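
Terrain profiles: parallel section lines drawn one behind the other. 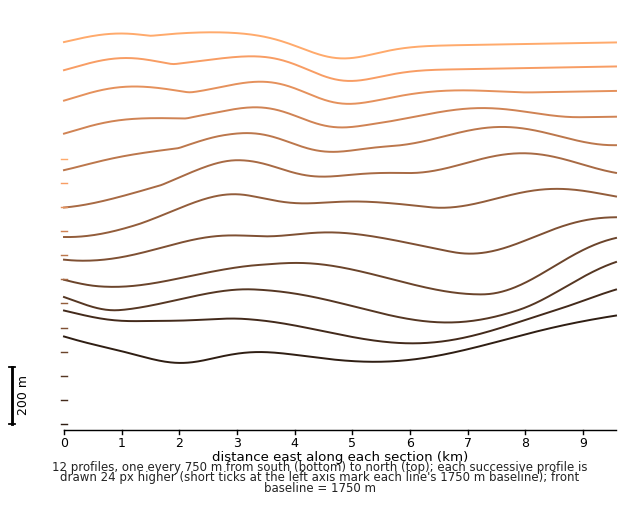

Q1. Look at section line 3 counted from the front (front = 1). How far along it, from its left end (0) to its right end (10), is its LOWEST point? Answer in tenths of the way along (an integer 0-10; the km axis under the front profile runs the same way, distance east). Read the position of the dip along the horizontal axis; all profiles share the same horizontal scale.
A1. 7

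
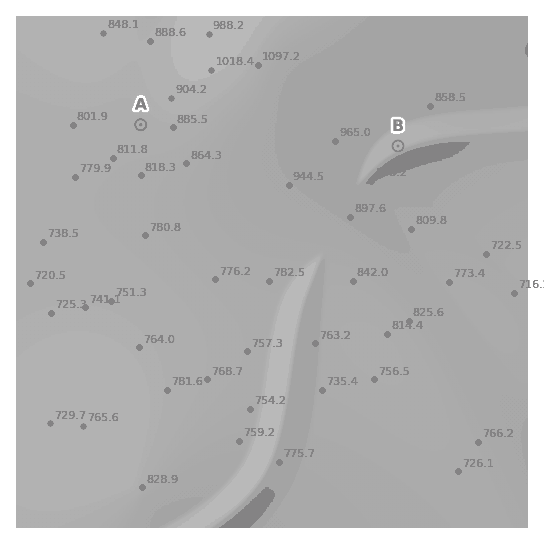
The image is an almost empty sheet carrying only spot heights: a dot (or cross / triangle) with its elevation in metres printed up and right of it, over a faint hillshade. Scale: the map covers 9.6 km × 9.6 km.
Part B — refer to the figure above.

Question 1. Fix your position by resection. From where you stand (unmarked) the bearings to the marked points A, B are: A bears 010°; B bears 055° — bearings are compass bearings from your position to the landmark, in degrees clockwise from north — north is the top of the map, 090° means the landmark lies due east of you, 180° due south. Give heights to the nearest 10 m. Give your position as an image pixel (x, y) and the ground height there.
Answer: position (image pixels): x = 100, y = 355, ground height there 750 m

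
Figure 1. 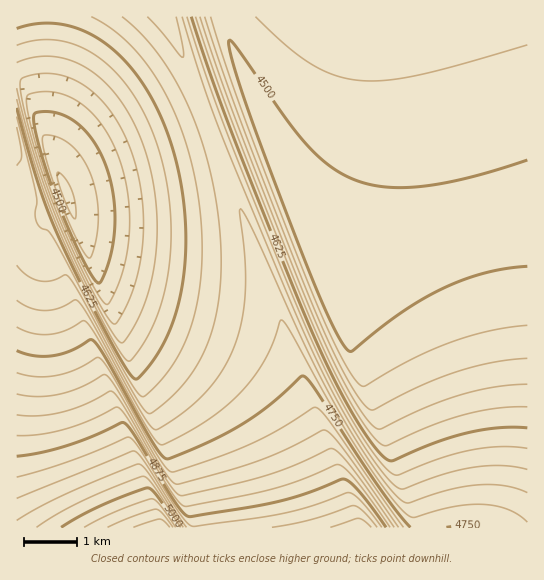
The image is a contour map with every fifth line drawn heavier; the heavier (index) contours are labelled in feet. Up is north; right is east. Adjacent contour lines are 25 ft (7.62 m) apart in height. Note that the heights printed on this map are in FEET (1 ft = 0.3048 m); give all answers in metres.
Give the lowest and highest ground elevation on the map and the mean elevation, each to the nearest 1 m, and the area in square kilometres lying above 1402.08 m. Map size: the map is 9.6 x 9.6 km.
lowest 1355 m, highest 1553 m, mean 1410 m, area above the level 44.8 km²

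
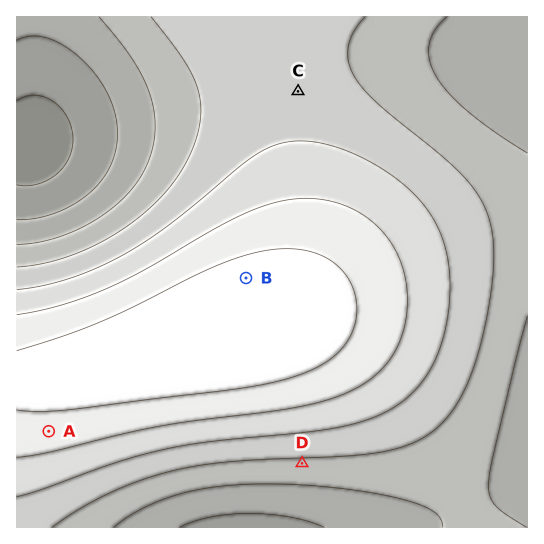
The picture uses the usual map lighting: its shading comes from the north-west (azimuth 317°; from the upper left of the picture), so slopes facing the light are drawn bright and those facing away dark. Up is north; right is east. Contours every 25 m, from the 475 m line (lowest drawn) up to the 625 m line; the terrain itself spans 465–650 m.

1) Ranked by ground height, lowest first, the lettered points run D C A B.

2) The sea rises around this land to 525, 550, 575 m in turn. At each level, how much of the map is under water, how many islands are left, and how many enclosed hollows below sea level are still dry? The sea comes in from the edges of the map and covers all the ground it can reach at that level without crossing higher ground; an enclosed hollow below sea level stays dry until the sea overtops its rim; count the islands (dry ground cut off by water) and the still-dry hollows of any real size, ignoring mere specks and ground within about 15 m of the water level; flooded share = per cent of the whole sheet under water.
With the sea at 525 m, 20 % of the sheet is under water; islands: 0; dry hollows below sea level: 0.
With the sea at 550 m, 40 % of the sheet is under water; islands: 0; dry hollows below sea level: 0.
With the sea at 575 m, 62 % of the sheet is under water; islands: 0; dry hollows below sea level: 0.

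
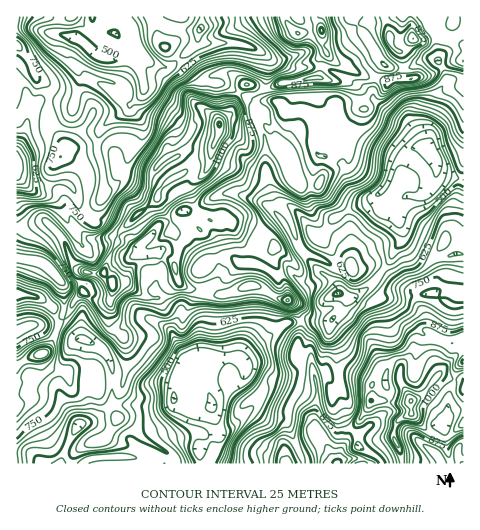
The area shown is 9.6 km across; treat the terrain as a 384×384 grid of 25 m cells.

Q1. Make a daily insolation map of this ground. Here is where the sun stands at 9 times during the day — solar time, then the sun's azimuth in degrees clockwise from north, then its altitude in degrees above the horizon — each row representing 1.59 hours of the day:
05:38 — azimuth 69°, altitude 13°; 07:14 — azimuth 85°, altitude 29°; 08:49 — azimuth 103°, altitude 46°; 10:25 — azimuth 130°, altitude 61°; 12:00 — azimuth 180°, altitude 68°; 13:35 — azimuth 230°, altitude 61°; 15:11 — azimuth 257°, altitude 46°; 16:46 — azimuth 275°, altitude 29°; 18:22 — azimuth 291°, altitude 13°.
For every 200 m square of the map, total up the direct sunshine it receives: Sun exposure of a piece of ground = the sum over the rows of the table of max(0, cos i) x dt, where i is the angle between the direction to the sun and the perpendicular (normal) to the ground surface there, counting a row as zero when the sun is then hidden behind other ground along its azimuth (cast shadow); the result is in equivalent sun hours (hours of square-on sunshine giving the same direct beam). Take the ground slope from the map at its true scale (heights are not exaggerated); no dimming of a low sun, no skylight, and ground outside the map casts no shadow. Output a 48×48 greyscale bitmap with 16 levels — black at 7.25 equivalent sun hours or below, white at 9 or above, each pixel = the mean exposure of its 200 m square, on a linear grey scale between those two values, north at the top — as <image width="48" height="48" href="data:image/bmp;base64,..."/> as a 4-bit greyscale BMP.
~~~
<image width="48" height="48" href="data:image/bmp;base64,Qk32BAAAAAAAAHYAAAAoAAAAMAAAADAAAAABAAQAAAAAAIAEAAATCwAAEwsAABAAAAAAAAAAAAAAABEREQAiIiIAMzMzAERERABVVVUAZmZmAHd3dwCIiIgAmZmZAKqqqgC7u7sAzMzMAN3d3QDu7u4A////ALzd3duqvM3d23mpaM3KyruruZl8u7ubzLzd3Myqvd3duJzKZrzJurzMp1rMqJebuszd3Kvdzd3bvM3bYWqYmLzbmsy7lYebutzdzJi83N3cys3NtSZ1Z5zJrNyoqXm7uc3dzLvM3M3Keau6vJiZqouTd5y6iHu7ys3dzLzdy8y3as3bm9uZy4hkliu7ibrL283d3c3d3N24qt3dp82nnKmWl1nMqsvM3d3c3d3c3cuput3dyFvJe9uomXnMqGvMzN3d3c3c3buquq3d3HS7msurq3ncu5rc283d3c3c3cu7uqvc2pdqq8udunfMq8u8uczMur3Lzdy6u6q9y6uKrNqcynatu9zLlXq6l5u6zd3Km7qt3by7nNuKuoeHedy6m0I2epqbvMzbiqus3czLidpUiZmoZ8yqzaY3q4m6vbzamZqKu8zclqdGeHmrp7zdzdyYu5u73JzKvLvNy83dxYiLdke8yZuodsu7zIusy7u7vczd26vMqcu7dlV5qYmqqaqsuomsqsuszNupmZmYIpmau4dXiauazMvKRpm7uam9y8uqqZiZh1aXnJnbm7q93ahiA2e6y6u92s3dzdzYQEq7rMucu93d3UQwNYervJvdy4i8uYh3o7u8qru5mInd3HllZaVqmZzcuZnMy4edu8q8zNzLl3eLy6iaepAFqZzdu7zNzN3dzIvNzMzLqpm5isupq4qlvLzMzMzd3d3dxpyrzMzLuri93czMyqzLq7rNzdy83dzdd7i8zMzMyqmd3d3cxspFvMqq3d3NzMzbTKrdzcuqrJqL3d3ceslgScyqvN3d3bzHnazcvLqazKqazaqona2oR6y5y83N3Lp427zMy5ib3clZu6c1vL24RnfMu7yqunWNyquqy5qrzcpju2Nay825UDecy6u4eKvKqZqavLupzdySa0i8zN3Kt0aM3duqvMzKu9zLu6mpnN3ZWJm93d3My4arzdybu8y5zcy7y7uait3crLid3d282pWcvNy6zLy3zcy6zcupmb3KvLma3d3M25I7y83Ju7y43by83cuauqurrcvKzdzM3aUIzMu6vLu43Lvd3duqy6h7vbzczMzM3cgSu7urrLqpy8zd3dy6zMiKvNzdy8zLu7hziqmsq5iqvNzd3d26vMmKvN3dyr3MqFiHipuai1m7vMzd3d3KrMqbvN3NvLzcy5l3iZy1iVnKvM3d3d27m6iMzN3dzczKrMYzeJkwQX253e3d3NzLqZmbzd3d3dyZzcphViAkR83Jm7zMzNy5mYmqvdzdy8u93bzHAAiru7u4ZmVWjNy7kxWbrdzMqb3Lq6zcYirN22JRA2i6zd3HeImrvdy5ecpnmr3MykJWVDaYacvM3cuprKiLutuFnKi93du73aZERVV6uorLvLubvMu6vMg2uZzd3du93duYZWm7uYq7qrq6zbm7zVBJq83dzcvMzMzMu7u6iqvKurzKy6Wt3Hi7zM3d3dvNzcuazMzLvKynmt3KuVbN3bzM3cvd3czd3dzMzMzLur2nm93MqnzczA=="/>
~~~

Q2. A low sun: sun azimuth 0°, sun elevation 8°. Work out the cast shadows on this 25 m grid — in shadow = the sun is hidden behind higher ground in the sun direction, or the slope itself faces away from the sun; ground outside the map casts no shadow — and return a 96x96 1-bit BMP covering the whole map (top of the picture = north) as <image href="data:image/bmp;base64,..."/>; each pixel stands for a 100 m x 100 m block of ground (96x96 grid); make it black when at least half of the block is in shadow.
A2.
<image width="96" height="96" href="data:image/bmp;base64,Qk2+BAAAAAAAAD4AAAAoAAAAYAAAAGAAAAABAAEAAAAAAIAEAAATCwAAEwsAAAIAAAAAAAAA////AAAAAAA/z/gAAAAAAAHjzv//z/+AAAAAAgAH7//+B/+AAAAAAwAPz//+Af4AAAAABgAd3///ADIAAQAABgBDn///mAcAAQAAAABBP+f//AeAAAAAAAB4P4P//geAAAAAAAD8fwHv/4eAAAIAAAB+fgDx/8AAEPAAAAA+PgD4f+AAf/gAAAA/AMA8P+AA//gAAAAf/+AAP+MB//wAAAAf/+EAH+OD//4AAAAAA+MGGAOD//8AAAAAAPMOAAg////AAAAAAHAPAAh////gAAAAQHAfAAx////wAAAAADC/gBx////4AAAAABD/AB9/////4AAAAAD/AB+/////4AAAAAB/AD+f////4AAAAAMfgX+P////wAAAAAMDg//H////wAAAAAEAB//H////4AAAAACAP/+H////4AAAAADgf/wA////4AAAAAD8f/wB////8AAAAAD+f/6D////+AAAAAD/P////////AAAAAD/H////////gAAAAD/n////////jAAAAD/n////////hgAAAD+D////////gOAAAD8B7//////8MPAAADwB+/w////AP/AAAAAP//A/gH8AP/gAAAAf/+AOABwAH/wAAAA//AAIAAAAB/4AAAB/+AAAAAACD/4AAAD/+AAQ4AAGH/8AAAP8AAAB4ABMPgMAAB/4AAAj+cGceAAAAD/4AHgD//8YYAAAAD/wAf+D//gwAAAAAD/gAf/j/+AAMAAAAj/AAf/x/+AB+AAAAD/ARH/w/+AD+AAAADvgAH/wf+AH/AAAAAPAAP/AD+AP/AAAAAGAAH/gDAAf/gAAAAAAAD/+cAAf/wB8AAAAAB//8AA//4D+AAAAAA//+AA///7/AAAAAAP//AB/////gAAAAAH//gP/////wAAAAACf/8f/////4AAAAAAP////////4AAAAAA5////////8AHAAAA8//h4H///8AH4AAAe//gwA///+GP8AAAGP/gAAf///PD8AAAAH/wAAPv///g4AAAAHx6AAAf//7gYAAAAD7/AAAf//3wAAAAAD//AAAf///wAAAAAD/6AAAf///wAAAAAD/AAAA////gAAAAAB+AAYA////gAAAAAB8AA+A////AAAAAAAwAB/A////AAAAAAAAAf/h///wAAAAAAAAA//x///wAAAAAAAAA//7///4AAAAAAAAB//////8AAAAABAAh//9///8AAAAAAABj//8H//8IAAAAAAB////P//8MAAAAAAD///////8cAAAAAAD//////+c8AAAAAADx//////84AAAAABAAf/z8//8wAAAAADgAAYPgB/8AAAAAAAAAEB+AAD8AAAADgAAA/D4B/g+AAAAHwAAD//gD/w/AAAAPwAAH/nAD//CAAAAPwAAf/+AD//CAAAAeAAB//8ADj/gAAAAYAAf//8AHD/gAHAAAAD///+AHDmAD/gAAAD///sAAAAQP/gAAAAf/wAAAAA4//AAAfwDywAAAAAY//ABg/8AggAAAAAAeDABAYAAAAAAAAAA="/>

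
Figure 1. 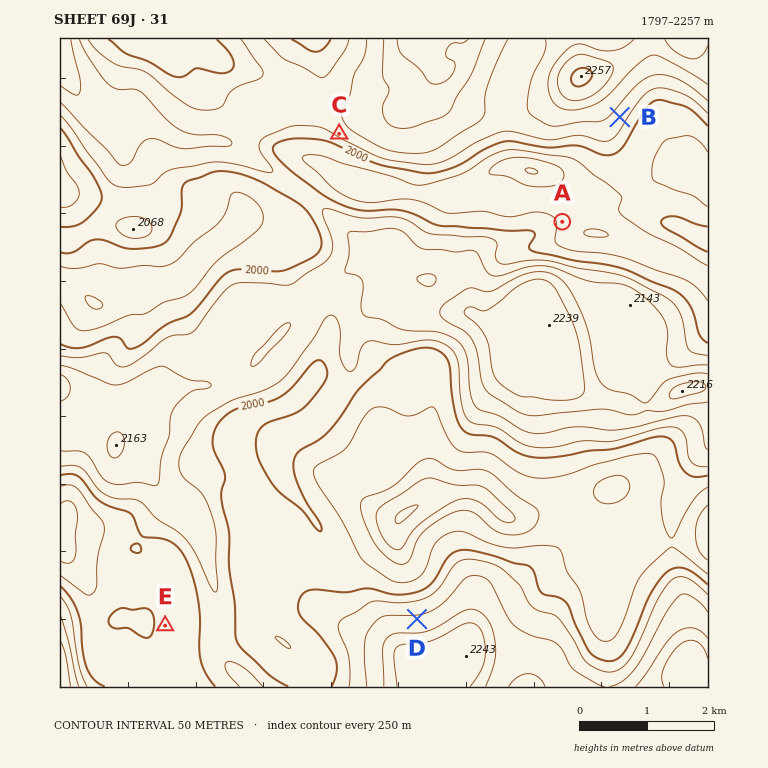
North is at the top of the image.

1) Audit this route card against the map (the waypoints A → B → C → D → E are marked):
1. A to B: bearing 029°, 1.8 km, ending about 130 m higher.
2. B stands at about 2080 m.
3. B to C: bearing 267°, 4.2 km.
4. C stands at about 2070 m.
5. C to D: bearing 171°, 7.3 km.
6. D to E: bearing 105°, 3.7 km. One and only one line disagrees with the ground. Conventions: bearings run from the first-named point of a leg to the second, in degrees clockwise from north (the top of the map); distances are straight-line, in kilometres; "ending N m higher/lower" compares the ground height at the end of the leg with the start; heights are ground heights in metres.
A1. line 6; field bearing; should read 268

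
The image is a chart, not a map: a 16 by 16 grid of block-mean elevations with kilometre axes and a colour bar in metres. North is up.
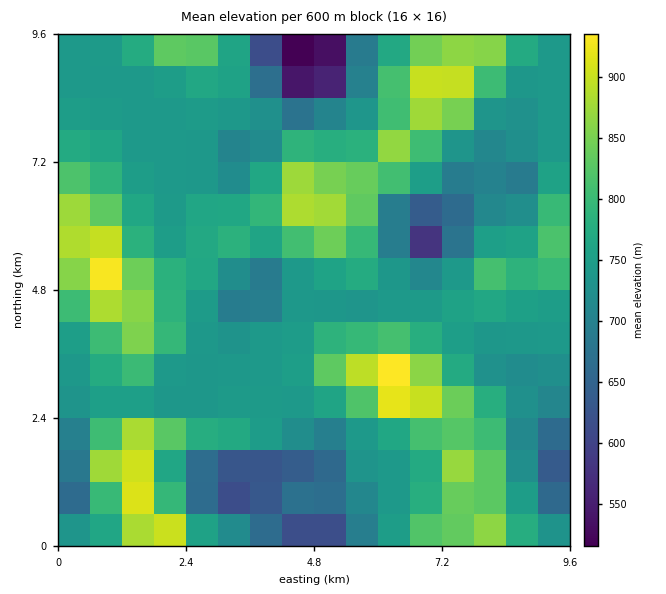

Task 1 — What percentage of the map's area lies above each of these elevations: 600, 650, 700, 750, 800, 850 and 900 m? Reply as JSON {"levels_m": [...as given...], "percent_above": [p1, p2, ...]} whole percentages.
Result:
{"levels_m": [600, 650, 700, 750, 800, 850, 900], "percent_above": [97, 93, 86, 46, 26, 13, 4]}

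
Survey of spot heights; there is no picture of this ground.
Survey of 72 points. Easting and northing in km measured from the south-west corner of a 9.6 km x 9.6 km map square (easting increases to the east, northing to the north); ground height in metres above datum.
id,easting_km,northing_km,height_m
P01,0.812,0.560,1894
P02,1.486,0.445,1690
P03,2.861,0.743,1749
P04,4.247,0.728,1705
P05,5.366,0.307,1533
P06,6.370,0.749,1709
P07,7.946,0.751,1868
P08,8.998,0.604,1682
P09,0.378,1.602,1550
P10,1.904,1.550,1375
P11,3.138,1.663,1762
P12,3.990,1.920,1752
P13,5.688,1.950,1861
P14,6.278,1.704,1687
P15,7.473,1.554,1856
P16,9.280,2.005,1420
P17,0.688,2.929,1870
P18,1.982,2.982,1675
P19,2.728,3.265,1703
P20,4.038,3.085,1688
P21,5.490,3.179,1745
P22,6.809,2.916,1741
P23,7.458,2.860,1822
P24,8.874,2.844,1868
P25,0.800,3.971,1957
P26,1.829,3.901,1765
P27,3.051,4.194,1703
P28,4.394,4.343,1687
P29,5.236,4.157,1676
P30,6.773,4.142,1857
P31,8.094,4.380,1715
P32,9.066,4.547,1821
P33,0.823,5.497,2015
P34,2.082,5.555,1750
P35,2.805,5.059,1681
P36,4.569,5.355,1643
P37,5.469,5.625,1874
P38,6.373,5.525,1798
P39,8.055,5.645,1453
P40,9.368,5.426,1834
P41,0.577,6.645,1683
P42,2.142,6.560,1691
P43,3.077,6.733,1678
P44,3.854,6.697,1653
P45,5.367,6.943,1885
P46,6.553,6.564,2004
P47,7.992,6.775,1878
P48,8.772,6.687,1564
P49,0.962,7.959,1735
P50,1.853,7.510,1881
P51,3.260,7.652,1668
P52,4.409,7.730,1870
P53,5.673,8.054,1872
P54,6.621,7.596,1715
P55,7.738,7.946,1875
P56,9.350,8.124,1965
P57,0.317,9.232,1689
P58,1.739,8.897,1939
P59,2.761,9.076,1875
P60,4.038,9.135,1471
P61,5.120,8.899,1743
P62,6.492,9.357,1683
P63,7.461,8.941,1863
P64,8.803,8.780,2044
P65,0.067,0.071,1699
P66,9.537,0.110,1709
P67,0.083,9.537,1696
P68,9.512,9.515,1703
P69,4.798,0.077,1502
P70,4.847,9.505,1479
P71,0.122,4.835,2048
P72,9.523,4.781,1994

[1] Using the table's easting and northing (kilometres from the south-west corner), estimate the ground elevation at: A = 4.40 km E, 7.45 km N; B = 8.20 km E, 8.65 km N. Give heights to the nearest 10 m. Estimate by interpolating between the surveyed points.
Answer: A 1760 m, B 1920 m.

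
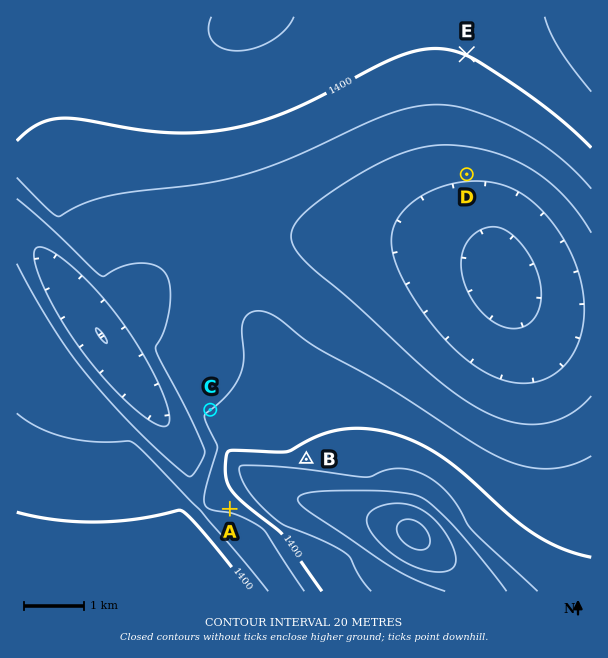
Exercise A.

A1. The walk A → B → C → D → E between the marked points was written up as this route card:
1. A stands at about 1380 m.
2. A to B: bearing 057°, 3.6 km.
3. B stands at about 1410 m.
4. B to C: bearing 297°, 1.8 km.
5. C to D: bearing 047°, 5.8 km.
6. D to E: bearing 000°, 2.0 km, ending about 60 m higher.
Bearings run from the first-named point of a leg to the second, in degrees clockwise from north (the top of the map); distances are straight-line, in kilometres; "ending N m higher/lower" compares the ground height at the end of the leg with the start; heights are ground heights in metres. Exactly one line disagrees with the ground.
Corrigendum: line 2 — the distance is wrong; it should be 1.5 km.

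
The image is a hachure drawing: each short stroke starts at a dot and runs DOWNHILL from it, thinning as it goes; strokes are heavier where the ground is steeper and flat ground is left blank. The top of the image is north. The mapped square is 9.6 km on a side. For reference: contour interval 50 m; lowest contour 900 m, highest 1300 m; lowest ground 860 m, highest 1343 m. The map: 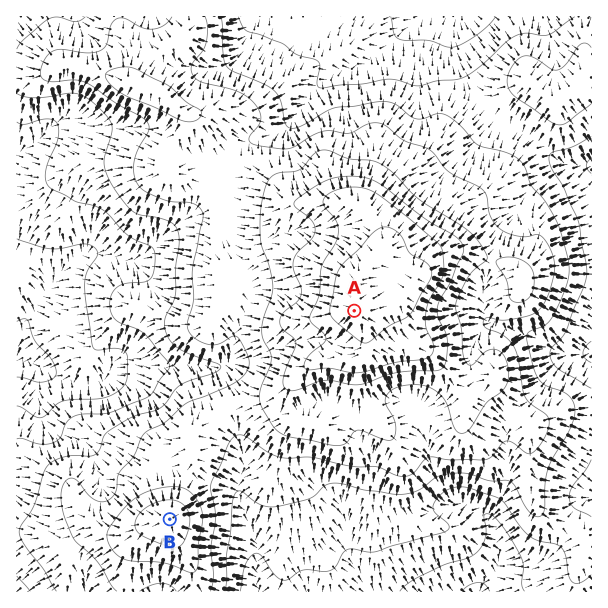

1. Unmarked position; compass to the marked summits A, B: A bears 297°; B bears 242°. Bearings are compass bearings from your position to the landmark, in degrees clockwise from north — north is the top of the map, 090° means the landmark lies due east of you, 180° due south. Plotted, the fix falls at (460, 365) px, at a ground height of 1160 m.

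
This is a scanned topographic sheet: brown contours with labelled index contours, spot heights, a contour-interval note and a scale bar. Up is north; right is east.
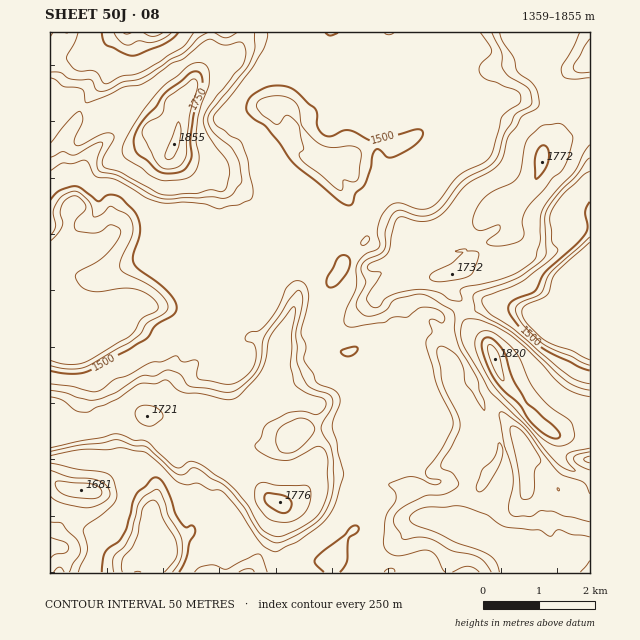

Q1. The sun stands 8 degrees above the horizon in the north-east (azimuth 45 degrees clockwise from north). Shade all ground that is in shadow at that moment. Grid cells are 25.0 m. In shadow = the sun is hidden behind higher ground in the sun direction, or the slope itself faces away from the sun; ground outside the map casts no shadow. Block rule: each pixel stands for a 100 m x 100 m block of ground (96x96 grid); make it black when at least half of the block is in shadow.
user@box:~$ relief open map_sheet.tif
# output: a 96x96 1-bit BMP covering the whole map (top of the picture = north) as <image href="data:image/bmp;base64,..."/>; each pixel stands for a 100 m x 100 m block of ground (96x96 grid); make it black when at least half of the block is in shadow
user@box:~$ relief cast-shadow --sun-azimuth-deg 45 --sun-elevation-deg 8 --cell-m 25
<image width="96" height="96" href="data:image/bmp;base64,Qk2+BAAAAAAAAD4AAAAoAAAAYAAAAGAAAAABAAEAAAAAAIAEAAATCwAAEwsAAAIAAAAAAAAA////AAAAAAAAAH4AAAAAAf//gABgAP8PwAAAA///gABgAf8f/gAAP///AAAAAf+f/4AAf//+AAAAAf+f/8AAf//8AAAAAf///+AAf//gAAAAAf////AAP/8AAAAAAf///zwAP/wAAAAAAf///4AAH+AAAAAAAf///8AAHAAAAAD+Af///8AAAAAAAAD/A////4AAAAAAAAD/h////gAAAAAAAAD/B///7AAAAAAADADwD///4AAAAAAAHweAD///wAAAAA8AH/8AD///gAAAAB+AP/8AH//+AAAAAB+H//wD///8AAAAAA8H//D///7wAAAAAAAH/+D///xAAAAAADAH/8////gAAAAAAHwH/8////AAAAAAAP4H/+cf/+AAAAAAAP8H/+AB/4AAADwAAP+P/4AACAAAAH4AAP///wAAAAAAAH4AAP///gAAQAAAAH8AAP///AAAAAAAAD4AAH//+AAAAAAAABAAAH//8AAAAAAAAAAAAH//4AAAAAAAAAAAAH//wAAAAAAAAAAAAP//gAAAAAAAAAAAAP//gAAAAAAAcAAAAH//AAAAAAAAeAAAAH3/AAAAAAAAfAAAAH7+AAAAAAAAPgAAAH7+AAAAAAAAHgAAAH3+AAAAAAAAHgAAADn8AAAAAAAADwAwACP8AAAAAAAABgB8AAfAAAAAAAAAAAA/AEfAAAAAB4AAAAA/z/+AAAAAHwAAAAAf//+AAAAAP/AAAAAf//+AAAAAf/wAAMAP7/+ACAAAf/4AAEA/j/+APgAAf/4AAAA/D/8eHwAAP/wAAAAeD/4/jACAP/gAAAAfA///wADgP/AAAAAPgA//4ADwH+AAAAAPwAeB8AD8D8AAAAAP0AAAAAD/jwAAAAAfCAAAAAD/5gAAAAAcAAAAAAD/+gAAAAAM8AAAAAD//AAAAAAA+AAAAAD//gAAAAAAeAAAQAD//wAAAAAAeAAAAAD//+AAAAAAPAAAAAD///+AAAAAPAAAAAD////gAAAACAAAAAD////4AAAAAAAAAAD////8AAAAAAAAAAB/////gAAAAAAAAAB/////AAAAAAAAAAA////+AAAAAAAAAAAf//gMAAAAAAAAAAAP//4AAAADAAAAAACH//8AAAADAAAADADv//4AAAAHAAAADgD///wAAAAPAAAGDgB/3/AAAAAfAAAHjAA7z+AAAAP/gAAHgAAfz8AAAAf/gAADwAAJ54AAAAfPgAADwAAA84AAAAePAAABgAAAcYAAAA8GAAAAgAAAAAAAAA4AAAAAYAAEAAAAABwAAAAAIAAAAAAAAHwAAAAHwAAAABgAAfwAAAAP/gAAABgAB/wAAAAP/wAAAAAAB/wAAAAP/wAAAAAAAfgAAAAf/wAAAAAAAPAAAAA//gAAAAAAAAAAAAB//gAAAAAAAAAAAAB//AAAAAAAAAAAAAA/8AAAAAAAAAAAAAA/8AAAAAAAAAAAAAAf8AAAAAAAAAAAAAAf4AAAAAAAAAAAAAAfwAAAAAAAAAAAAAAfwAAgAAAAAAAAAAAPgAA="/>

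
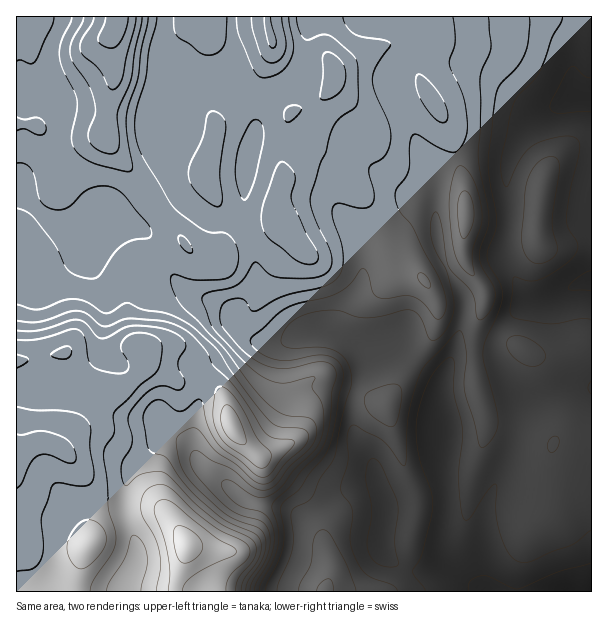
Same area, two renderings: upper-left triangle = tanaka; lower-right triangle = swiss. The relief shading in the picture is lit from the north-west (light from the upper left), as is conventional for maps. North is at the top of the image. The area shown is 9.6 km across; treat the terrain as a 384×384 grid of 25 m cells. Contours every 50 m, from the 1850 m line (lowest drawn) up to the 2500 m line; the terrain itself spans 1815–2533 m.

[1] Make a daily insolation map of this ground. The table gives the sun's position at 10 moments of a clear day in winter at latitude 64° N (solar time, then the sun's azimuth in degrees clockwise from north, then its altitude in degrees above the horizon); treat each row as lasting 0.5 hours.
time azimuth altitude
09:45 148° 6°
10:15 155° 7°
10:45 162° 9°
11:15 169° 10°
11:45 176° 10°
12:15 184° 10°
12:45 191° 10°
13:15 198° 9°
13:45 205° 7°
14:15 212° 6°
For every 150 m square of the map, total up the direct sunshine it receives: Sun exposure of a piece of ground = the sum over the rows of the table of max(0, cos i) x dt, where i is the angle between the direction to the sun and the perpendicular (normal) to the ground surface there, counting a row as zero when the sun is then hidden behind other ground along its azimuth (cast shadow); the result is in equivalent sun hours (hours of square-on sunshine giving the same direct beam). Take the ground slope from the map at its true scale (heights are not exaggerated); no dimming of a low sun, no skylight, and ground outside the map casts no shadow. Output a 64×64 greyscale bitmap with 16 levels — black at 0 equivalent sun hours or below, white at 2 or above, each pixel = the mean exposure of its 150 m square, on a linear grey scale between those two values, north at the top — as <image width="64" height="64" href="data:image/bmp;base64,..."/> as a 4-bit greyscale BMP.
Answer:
<image width="64" height="64" href="data:image/bmp;base64,Qk12CAAAAAAAAHYAAAAoAAAAQAAAAEAAAAABAAQAAAAAAAAIAAATCwAAEwsAABAAAAAAAAAAAAAAABEREQAiIiIAMzMzAERERABVVVUAZmZmAHd3dwCIiIgAmZmZAKqqqgC7u7sAzMzMAN3d3QDu7u4A////AGZmZmd3ZlVVVnd2ZniYdlVERVUzIjNERFVmZnd3iIh3iHdmeamGZURGmpiJvv6nVCI0UxAAEjMzRmd4maqpmYiIh2eKu5dlRFe8uqvf/9llMzMyEAAlZUVnd3iZqqqqmIh3Z5q8qGVWaKy6ms7u2nVUMiIiI1iHZnd3d4maqqqph2ZmeKuoZmeIiYd2VXm5dlVCMzRFaIdmeHd3iJmaqql2VVVEZ3dniYdUMxAAFHdlVUNFVVVmd2Z3h3d3iJmZmFRVVDIjRWiqhSAAAAABRVVURFZmVVVndmd3d3Z3iIh4RFZlMhE0aapzAAAAAAAkRUM0VmZVVWd2Znd2ZmZnd3dWZmVDIjRoh1IAAAAAACRWZDNVZlVVZ3Zmd2ZVVWZmZ3d3ZlVVVFVUIQAAAAACV5mGQzRVVmZmZlZ3ZVVVVmZmiHZmd3ZURDEAAAAAADi8y5dkM0VWd2VVVndlVVVWZmZ3ZniZhlQzEAAAAAADjf7bh2ZURWeHVEVWd3VVVVZmZnZniql1VTIAAAAAACbP/cuZh3ZVZ4dDNFZ4dlVVZmZmd4mrqFRFQgAAAAATfO/u7tupdmZ4hkNFVWiHVVVmZmZnmql1RFZjEAAAAlreya7//rl2Z4iFREVVZ4dlVWZmZlaJhkRGeHUgARElrv5zSe//uFV5mYVEVVRXiHZVZmZmNFVDNGeIdTISRFfP6CABWc24Voq6hVVVVVaIdlVVZmYzMyI1Z3ZUVEVnecyDIAABSJh3q8qGVVVVZ3d2VUVVVSIRIjRFVERWeZiJl0IhAAAEeImruoZmVmZ3dmVEREREEAAREjRXdmaJqodjIhEAAANoiZqYd3Zmd4dlREQzM0QRABESNYq7mZqpdUEREAAAE1eIh3Z4h2Z4h1REREMzMzIiIjNXis3cu6qGMAAAAAEjR4dUNFeIdniGREVVVEREZlVVVmZVe97KiYYgABERI0RohjIRNoh2ZmVEVnd2ZVWId3d2UxE4zadVUwABEREjRXh1IREliZZVVERoiYh3ZoiJmYUhETaZhTMyABEAAAASM0MyIiN6qFRERXmZiHd3Z3iZhTJFd3d2ZlQhAAAAAAAAE0RENGrKdURGmZh3d3ciNFZlRFeHZmiHUhAAAAAAAAATRVVVacyWZmeIdlVWZwAAEjQyJFQzRVMQAAAAAAAAACRWZlVovbd3dmQzIzRVAAAAEiAAAAARAAAAE0MQAAACRnd3ZmesuHiFIQESNEQAAAAAAAAAAAAAABElZ2QhACRomZmIiKuneaYQABIiMwAAAAAAAAAAAAACIiNomGZmZnirvLqpqpdpuUEBERERAAAAAAAAAAAAABNEM1eau7upiIq8zMuYZleqdDIiEREQAAAAAAAAAAASNGh2Z5vMzMuXeJvN3IVGiId2ZlQyIiEAAAAAERAAATR5vLh3ibzd3Khmeau6Y0i4RFaJl2VDIhAAARIiIiIzWKvNyXiavN3cqHZniIYyW8URNpu6l2VUQgARIiI1VEV5mqqoeIms3cqHdmZmQhJ8ghE3m8zKmGVDIiIjMjNEVnd3d3d4iau5dmZ3ZlQxE4pjI0ebzMupZUREQzMzIiRndlREVniImGREVndlVCIkiHZVVoqpiJlUREREQ0MyJGdkMiI1eJmGMiNGZmVDMzR4mYdVeHVEVjM0VVRERDNFZkIREjR4mXQiI0ZmVUM0RXial1VWVDNFI0VVVVVVVWdjERIzRGeHZDMzVndlREVWd4mHVFVVRFU0VmZmZVZniFIBNWVVVlVDM0Voh2VEVmdmZmVEVWZVVUVmd2ZmZniHQiRodlVEQzNEVomYZUVWdmVUREVVZ2ZmVWZ3ZmZneIUzRoh1RERERVVnmZdVVVZmVDNERVVndmZVZmZnd3iIYzRol1REM0Vnd3iIZVZmVmVCIzRFVFZ2ZmZmZneJmqdCNGeGVERERWd3iHVEZ4dmZUETRERERndmZmZ3eavLlSI0VmZlVURERVZ3ZEV4d2ZmQiNFQzI1Z2Znd3eKvdtzI0RERmZlVEQzRnZVZ4h2ZndUNFVDIhNWZoiHd5rMyVMkRUM1ZmZURERFZlZ4h2VniHZVZlMhATVmmZhmiaqnQzRVQzRndlRFVWZlZnh3ZmiZh2ZmVCEAE1aZmGVmZ2VERVVURFd3ZVZnd2Znd3ZWeJqYdmZkMhACNHdlVERDRFVVVVVVVnd2ZniHdmd2VFaJmYZmZmVDIQESRERERENFZlVWZlREZ3dmeImId2VDRomHZVVmZlQyIRJERFVVVneHZVVlVDNWiGVWeJmHZDNXiHVEVmZmZlRDM1VVVmZomphmZVVDM1eHUyNGmpdTNFeHVERVZnd3ZlVVVmZniIiauXZlVUNEV4dkIiR5l0RFZ3VDNEVniYh3ZmZmZmiZiImpdmVVVVZneIdUNFd2VVZ3ZDM0RWiZmYdmZ2ZmeJmYd3h2ZmZ3d3d6uoVVVVVmd3ZTM0RWeJmYh3Znd2Z4qqmHd2ZmeIiId4vtl2ZUNFeIdlRFVmd4iIiHdmZ3dmeKqpiHZneImYd3i9yXZTESNXd2VmZmZnd3d3d3Znd2VFeJmZh3eJiHd3eJmGUyEAEkVmZmd2ZWZmZnd3d3eIdTIkaJmYd4h2ZmZ4dUQxAAESNEVVZmZVVVVmZ3iHd4mGMRE1eJl2Z2ZmZndkMzEAEjNERFVVVVVVVVZniId2d3VDM0Vmd2VWZmZmZmVVQzM0RFVVVVVVVVVVVVZndm"/>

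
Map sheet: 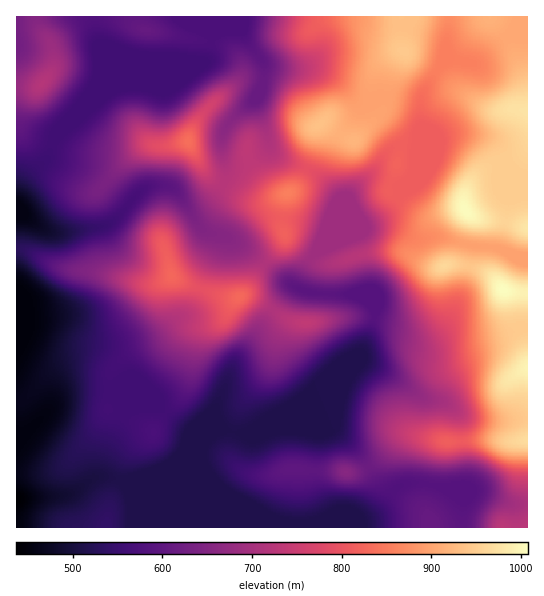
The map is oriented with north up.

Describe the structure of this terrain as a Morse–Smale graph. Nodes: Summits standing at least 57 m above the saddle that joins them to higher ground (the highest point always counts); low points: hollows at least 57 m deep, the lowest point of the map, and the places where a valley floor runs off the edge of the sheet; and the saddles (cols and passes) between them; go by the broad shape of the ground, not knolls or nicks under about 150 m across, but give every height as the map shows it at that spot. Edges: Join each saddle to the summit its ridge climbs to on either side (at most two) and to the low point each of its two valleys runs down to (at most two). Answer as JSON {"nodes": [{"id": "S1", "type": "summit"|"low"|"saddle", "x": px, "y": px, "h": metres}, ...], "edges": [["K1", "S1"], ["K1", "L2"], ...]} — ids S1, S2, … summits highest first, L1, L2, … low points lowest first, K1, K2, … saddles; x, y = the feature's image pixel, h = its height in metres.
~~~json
{"nodes": [
{"id": "S1", "type": "summit", "x": 503, "y": 290, "h": 1008},
{"id": "S2", "type": "summit", "x": 466, "y": 211, "h": 1005},
{"id": "S3", "type": "summit", "x": 403, "y": 51, "h": 944},
{"id": "S4", "type": "summit", "x": 187, "y": 142, "h": 836},
{"id": "S5", "type": "summit", "x": 239, "y": 297, "h": 828},
{"id": "S6", "type": "summit", "x": 42, "y": 83, "h": 721},
{"id": "L1", "type": "low", "x": 17, "y": 499, "h": 437},
{"id": "L2", "type": "low", "x": 22, "y": 211, "h": 459},
{"id": "K1", "type": "saddle", "x": 495, "y": 247, "h": 897},
{"id": "K2", "type": "saddle", "x": 401, "y": 147, "h": 817},
{"id": "K3", "type": "saddle", "x": 397, "y": 197, "h": 813},
{"id": "K4", "type": "saddle", "x": 309, "y": 169, "h": 792},
{"id": "K5", "type": "saddle", "x": 222, "y": 183, "h": 723},
{"id": "K6", "type": "saddle", "x": 273, "y": 310, "h": 713},
{"id": "K7", "type": "saddle", "x": 266, "y": 263, "h": 713},
{"id": "K8", "type": "saddle", "x": 207, "y": 38, "h": 575},
{"id": "K9", "type": "saddle", "x": 54, "y": 139, "h": 558}],
"edges": [["K1", "S1"], ["K1", "S2"], ["K1", "L1"], ["K2", "S1"], ["K2", "S3"], ["K2", "L1"], ["K3", "S1"], ["K3", "S2"], ["K3", "L1"], ["K4", "S1"], ["K4", "S3"], ["K4", "L1"], ["K5", "S1"], ["K5", "S4"], ["K5", "L1"], ["K5", "L2"], ["K6", "S1"], ["K6", "S5"], ["K6", "L1"], ["K7", "S1"], ["K7", "S5"], ["K7", "L1"], ["K7", "L2"], ["K8", "S4"], ["K8", "S6"], ["K8", "L1"], ["K9", "S4"], ["K9", "S6"], ["K9", "L1"], ["K9", "L2"]]}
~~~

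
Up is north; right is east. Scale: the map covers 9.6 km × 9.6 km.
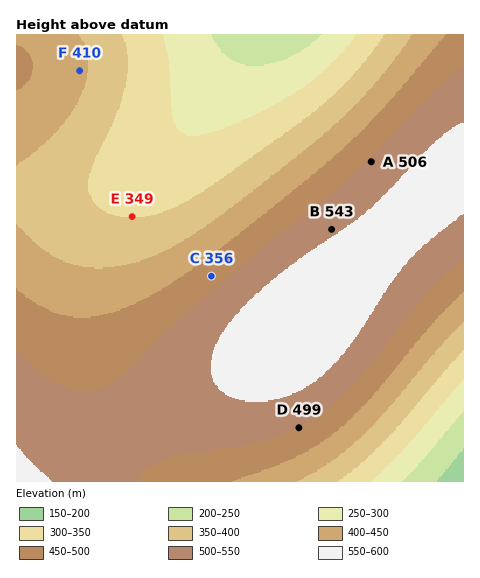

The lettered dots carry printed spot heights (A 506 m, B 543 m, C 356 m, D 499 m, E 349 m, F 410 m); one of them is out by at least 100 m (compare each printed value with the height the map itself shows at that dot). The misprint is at C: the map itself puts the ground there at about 481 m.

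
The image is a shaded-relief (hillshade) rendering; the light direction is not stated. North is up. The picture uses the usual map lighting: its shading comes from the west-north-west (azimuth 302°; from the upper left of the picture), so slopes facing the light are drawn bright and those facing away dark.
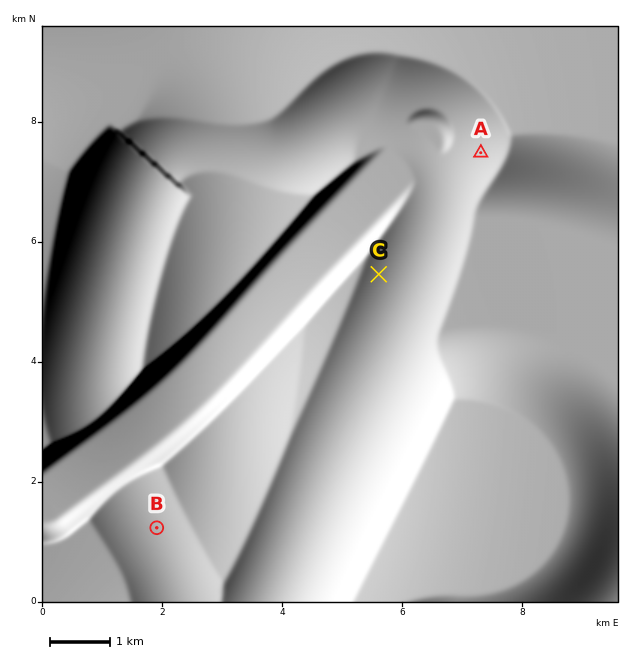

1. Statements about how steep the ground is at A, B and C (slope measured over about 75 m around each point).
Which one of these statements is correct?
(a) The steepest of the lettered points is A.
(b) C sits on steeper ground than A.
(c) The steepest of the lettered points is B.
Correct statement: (a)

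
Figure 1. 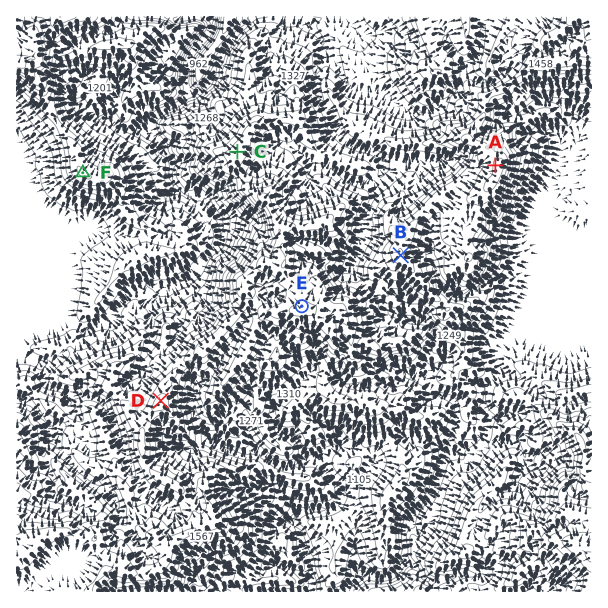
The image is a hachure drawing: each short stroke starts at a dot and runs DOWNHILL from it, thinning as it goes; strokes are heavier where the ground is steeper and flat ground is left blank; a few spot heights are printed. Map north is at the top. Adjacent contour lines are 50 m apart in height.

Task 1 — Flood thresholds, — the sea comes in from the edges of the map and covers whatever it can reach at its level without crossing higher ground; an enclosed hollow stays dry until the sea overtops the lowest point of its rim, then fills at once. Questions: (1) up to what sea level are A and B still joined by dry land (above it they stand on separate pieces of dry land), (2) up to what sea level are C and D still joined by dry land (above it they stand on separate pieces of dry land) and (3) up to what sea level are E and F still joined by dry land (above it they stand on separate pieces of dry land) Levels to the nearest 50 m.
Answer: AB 1550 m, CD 1500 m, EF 1200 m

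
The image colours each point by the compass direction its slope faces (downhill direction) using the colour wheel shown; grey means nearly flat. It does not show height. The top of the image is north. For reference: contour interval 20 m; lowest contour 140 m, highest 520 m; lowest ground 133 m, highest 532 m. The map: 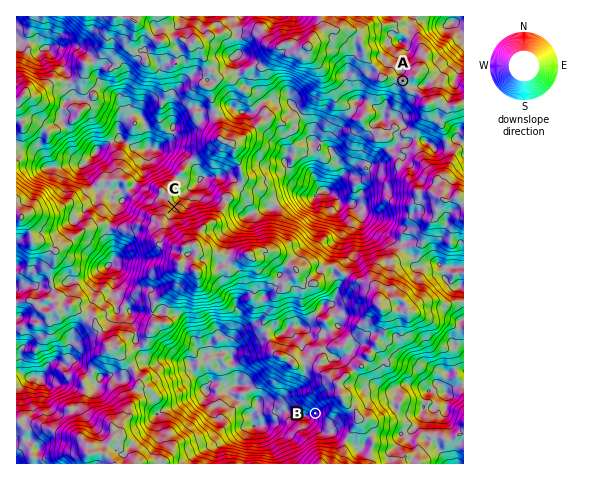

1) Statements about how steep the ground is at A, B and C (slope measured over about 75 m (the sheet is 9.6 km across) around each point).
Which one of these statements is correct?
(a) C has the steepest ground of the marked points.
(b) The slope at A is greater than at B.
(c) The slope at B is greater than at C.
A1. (c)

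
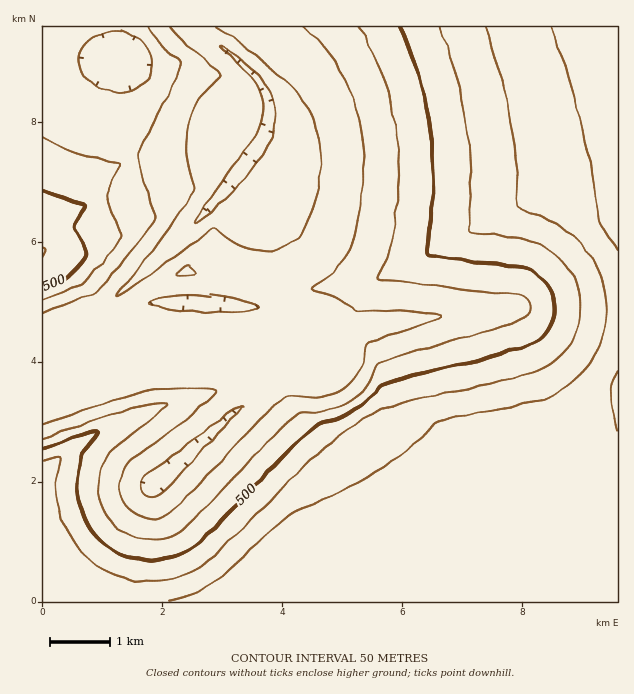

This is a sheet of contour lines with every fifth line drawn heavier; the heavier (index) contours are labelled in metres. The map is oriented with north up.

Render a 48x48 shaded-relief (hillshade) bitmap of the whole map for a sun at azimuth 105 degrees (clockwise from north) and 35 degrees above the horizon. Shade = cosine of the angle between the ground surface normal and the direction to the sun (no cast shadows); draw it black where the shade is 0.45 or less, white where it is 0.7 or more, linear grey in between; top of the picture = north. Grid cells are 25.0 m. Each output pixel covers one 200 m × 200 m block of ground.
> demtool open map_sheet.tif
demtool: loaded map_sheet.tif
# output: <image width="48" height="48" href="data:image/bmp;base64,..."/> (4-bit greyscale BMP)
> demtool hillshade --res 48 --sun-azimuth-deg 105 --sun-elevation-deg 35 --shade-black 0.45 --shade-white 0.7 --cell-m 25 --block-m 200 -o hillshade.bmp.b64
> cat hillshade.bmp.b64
<image width="48" height="48" href="data:image/bmp;base64,Qk32BAAAAAAAAHYAAAAoAAAAMAAAADAAAAABAAQAAAAAAIAEAAATCwAAEwsAABAAAAAAAAAAAAAAABEREQAiIiIAMzMzAERERABVVVUAZmZmAHd3dwCIiIgAmZmZAKqqqgC7u7sAzMzMAN3d3QDu7u4A////AHd3d3ZlRFZ3d3d3d3d3d3d3d3d3d3d3d3d4mHdlQzNXd3d3d3d3d3d3d3d3d3d3d3iamIdlQyIkZ3d3d3d3d3d3d3d3d3d3d4mqqYdlQyIRNnd3d3d3d3d3d3d3d3d3d6u7qYdlQiERE2d3d3d3d3d3d3d3d3d3d8zLuphlMhERETZ3d3d3d3d3d3d3d3d3d93My6h1MhERERRnd3d3d3d3d3d3d3d3d93dzLp0IRERERJGd3d3d3d3d3d3d3d3d+3d3cuEIREREREkZ3d3d3d3d3d3d3d3d+7u7u22ERERERESVnd3d3d3d3d3d3d3d+7u7u7aURERERERNWZmZmZ3d3d3d3d3d5zu7u3ctiERERERE1ZmZmZmd3d3d3d3dwSt7t3dy2IREREREjVmZmZmZnd3d3d3dwAXzd3d3LchEREREiNWZmZmZmZ3d3d3dxAAN7zd3cxyERERERE0VmZmZmZmZnd3dzMhADeszMzIMRESMgACRFVVVVVVVVZnd2ZUMhE2m8zMgxE0QgAANERVVVVVVERGd3d3ZUMzRXiruUNWZSAAJERFVVVVVEMzVnd3d3ZmZmZ3ipZGdlIAFEREVVVUREMyNHd3d3d3d3d3d4l1Z3QAFERERERERDMiInd3d3d3d3d3d3iIZnUQJERERERERDIiInd3d3d3d3d3d3d3h2UyNEREREREQyIiIoiHd3d3d3d3d3d3d3dlREREREREMyIiIqqYh3d3d3d3d3d3d2Z4h2ZlVVVEMiIiIty7qIiId3d3d3d3d1V5mIiId3d1MiIiIu3d3IeJmIiId3d3dlaJiIiIiIiHUyIiIu7u/9dGiZiIiHdmZVVXiIiIiIiIZDMyIs3///5xFZmYh3ZlVEREVoiIiIiIdUMzM6q9///oEFiIh3ZlVERDNFZ4iIiIdlRDM8uqzv/+gRaIh3ZlVERDMzRWeIiIdlVEM6u6q87/6BJ4h3ZlVERDMzM0V4iIdmVERInMqqve/oE3h3ZlVURDMzMzRFeIdmVVZoesyqqr3+gUd3ZlVURDMzMzREVndmZmZod63KqqvO5yV3ZlVERDMzMzRERVVmZmZoh4vbqqqr7WJXZlVURDMzMzRERVVWZmZoh3jNuqqqvcUmZlVURDMzMzRERVVWZmZoiHeM26qqmtszZlVURDMzMzRERVVWZmZoiHd53aqqma2SRmVURDMzMzRERVVWZmZoiId3rsqqmZvFJWVURDMzMzRERVVWZmZoiId3fOuqmZnJJGVUREMzM0RERVVWZmZoiId3eN2qmZi6M2VUREMzM0RERVVWZmZoiIh3d726mZm6M2VVREQzNERERVVWZmZoiIh3d4zamZq4JGVVREREREREVVVWZmZoiIh3d3rbmauUNmZVREREREREVVVmZmZoiIiHd2i7qrlTVmZVVEREREREVVVmZmZ5mIiHd3m7upU1d2ZVVERERERFVVVmZmZ5mIiHd5q7qENnd2ZVVERERERFVVVmZmd5mYiIeby5U0aId2ZVVURERERVVVZmZmdw=="/>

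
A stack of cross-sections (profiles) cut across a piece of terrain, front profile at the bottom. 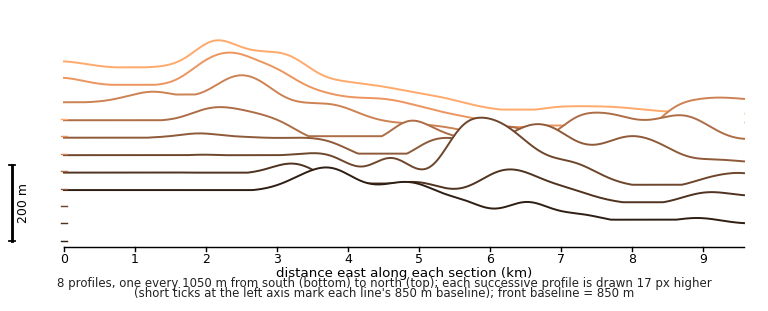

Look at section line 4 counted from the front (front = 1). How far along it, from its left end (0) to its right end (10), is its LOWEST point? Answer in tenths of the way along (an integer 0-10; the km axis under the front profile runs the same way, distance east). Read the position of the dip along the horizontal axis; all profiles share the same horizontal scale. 10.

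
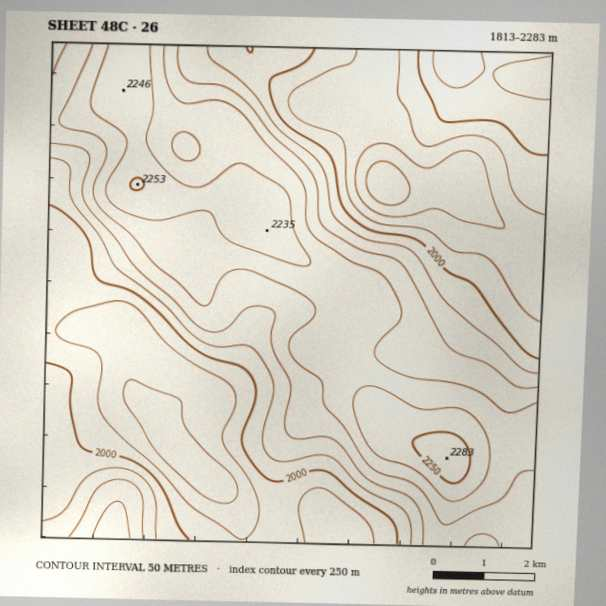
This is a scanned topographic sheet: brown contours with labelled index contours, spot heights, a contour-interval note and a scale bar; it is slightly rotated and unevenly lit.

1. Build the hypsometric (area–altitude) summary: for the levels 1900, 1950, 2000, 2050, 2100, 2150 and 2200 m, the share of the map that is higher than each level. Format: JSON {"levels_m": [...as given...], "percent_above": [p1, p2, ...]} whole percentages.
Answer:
{"levels_m": [1900, 1950, 2000, 2050, 2100, 2150, 2200], "percent_above": [94, 79, 65, 52, 42, 28, 10]}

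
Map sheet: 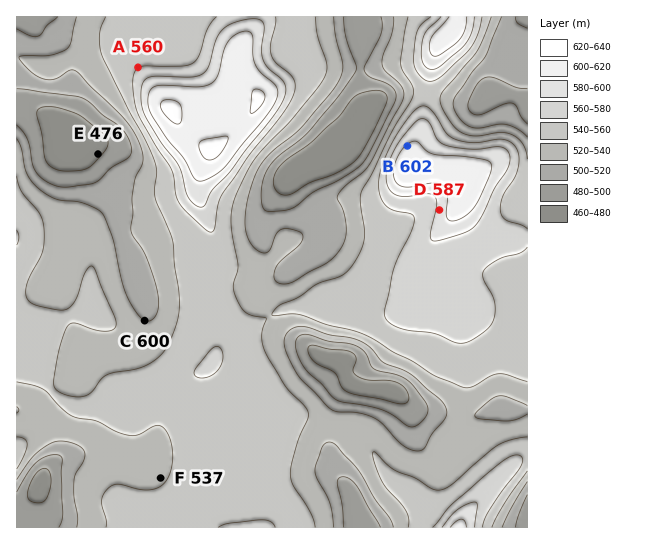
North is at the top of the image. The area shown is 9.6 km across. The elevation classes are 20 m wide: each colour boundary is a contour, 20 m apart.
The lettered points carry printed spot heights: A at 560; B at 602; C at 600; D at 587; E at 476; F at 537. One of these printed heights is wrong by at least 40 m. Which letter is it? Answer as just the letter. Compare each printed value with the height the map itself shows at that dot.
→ C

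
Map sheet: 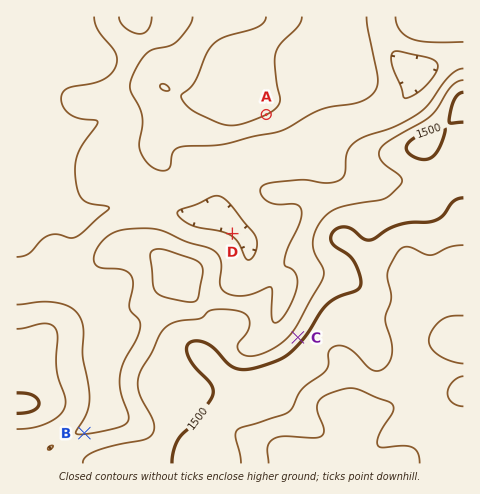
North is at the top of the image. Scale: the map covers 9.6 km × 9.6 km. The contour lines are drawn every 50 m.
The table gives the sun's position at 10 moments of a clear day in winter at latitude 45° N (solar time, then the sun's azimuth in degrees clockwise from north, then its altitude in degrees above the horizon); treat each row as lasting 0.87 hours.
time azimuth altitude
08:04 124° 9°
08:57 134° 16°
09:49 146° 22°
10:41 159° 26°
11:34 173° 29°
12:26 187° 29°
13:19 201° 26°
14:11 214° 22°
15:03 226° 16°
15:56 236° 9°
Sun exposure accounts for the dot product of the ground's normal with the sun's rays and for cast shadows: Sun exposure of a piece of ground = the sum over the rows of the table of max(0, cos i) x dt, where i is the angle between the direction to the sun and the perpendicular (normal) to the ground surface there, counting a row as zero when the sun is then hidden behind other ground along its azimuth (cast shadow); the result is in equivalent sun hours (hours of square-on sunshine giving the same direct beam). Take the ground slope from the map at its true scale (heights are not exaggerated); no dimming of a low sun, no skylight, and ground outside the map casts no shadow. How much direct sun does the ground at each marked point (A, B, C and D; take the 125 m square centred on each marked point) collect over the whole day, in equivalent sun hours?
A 3.4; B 2.7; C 2.2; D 2.8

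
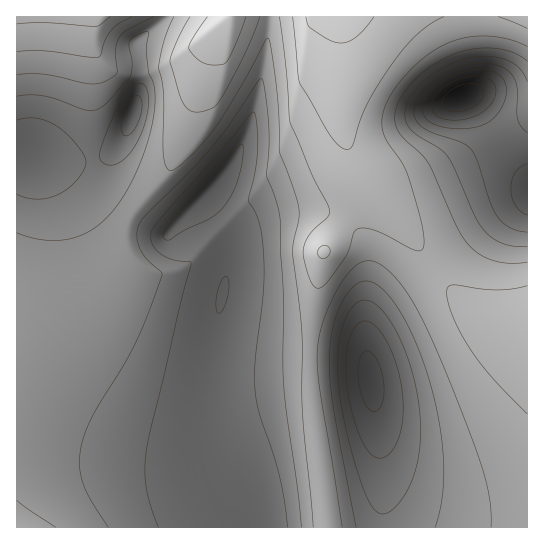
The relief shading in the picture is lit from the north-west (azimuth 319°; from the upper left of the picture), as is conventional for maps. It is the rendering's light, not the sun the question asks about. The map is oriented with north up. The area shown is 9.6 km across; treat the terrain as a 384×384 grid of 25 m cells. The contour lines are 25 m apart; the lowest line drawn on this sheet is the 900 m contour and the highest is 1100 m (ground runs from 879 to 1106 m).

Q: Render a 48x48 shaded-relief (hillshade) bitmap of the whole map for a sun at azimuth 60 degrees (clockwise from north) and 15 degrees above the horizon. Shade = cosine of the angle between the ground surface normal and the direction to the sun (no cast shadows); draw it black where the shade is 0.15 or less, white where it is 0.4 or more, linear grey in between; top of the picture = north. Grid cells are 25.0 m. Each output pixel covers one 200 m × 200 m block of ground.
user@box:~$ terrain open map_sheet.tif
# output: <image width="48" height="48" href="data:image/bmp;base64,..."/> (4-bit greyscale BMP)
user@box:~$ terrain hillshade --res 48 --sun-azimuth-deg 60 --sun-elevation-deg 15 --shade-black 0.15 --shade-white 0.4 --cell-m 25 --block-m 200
<image width="48" height="48" href="data:image/bmp;base64,Qk32BAAAAAAAAHYAAAAoAAAAMAAAADAAAAABAAQAAAAAAIAEAAATCwAAEwsAABAAAAAAAAAAAAAAABEREQAiIiIAMzMzAERERABVVVUAZmZmAHd3dwCIiIgAmZmZAKqqqgC7u7sAzMzMAN3d3QDu7u4A////AIiIiIiIiIiId3d2ZkMRSLuodmZVVVVmZoiIiIiIiIiHd3d2ZUIRSLyodmVVVVVmZoiIiIiIiIiHd3dmZUISWbyodmVVVVVWZoiIiIiIiIh3d3ZmZUISWcypdmVVVVVWZoiIiIiIiIh3d3ZmZUISasy5dlVVVVVVZnd3d3iIiIh3d2ZmZUITaty5dlVERVVVZnd3d3d3iIh3d2ZmVTITe925dlRERFVVVnd3d3d3iIh3d2ZmVTIkjN25dURERFVVVnd3d3d3eIh3d2ZlVTIkjO24ZUMzREVVVnd3d3d3eIiHd2ZlVDIlne24ZDMzNEVVVnd3d3d3eIiHd2ZlVDI1ne2oZDIjNEVVVnd3d3d3eIiId2ZVVDI2rf2nUyIjNEVVZnd3d3d3eIiId2ZVVDM2rv2nQyIiNEVVZnd3d3d3eIiId2ZVVDNGvuyWQhEiNEVVZnd3d3d3eIiIh2ZVVENHvuyVMhEiNFVWZnd3d3d3eIiIh2ZVVENHveuFIREiNFVWZnd3d3d3eIiIh3ZVVENHrdt0IREjRFVmZnd3d3d3eIiIh3ZVVENGrMp0IREjRVZmZnd3d3d3eIiIiHZVREM2nMljEREjRVZmZnd3d3d3d4iZiHZVRDM1m7ljERI0VWZmZnd3d3d3d4iZiHZVRDI1iqhTERI0VmZ3d3d3d3d3d4iZmHZVRDIkeahTIiNFZnd3d3d3d3d3d4iZmHZlRDIjaZhTIjRWZ3eHd3d3d3dnd4mZmIdlQyESWJhUMzRWd4iIiHd3d3ZmeKqpmIdlQyECWJhkM0VniImZiIh3d3ZmesuoiIdlQyECWJhlRFZ3iZmZmYh3d3Zmi8uXd3dlQyETaZhlVWZ4maqqmYiHd3ZmirqHd3dlQyI0aJhlVWeImqqqqoiHd3ZmeZmHd2ZlQzM0Z3ZlZniJmqqqqoh3d3ZmZ4iYd2VVQzM0VmZWZ3iZqqqqqoh3d2ZmVniJh2VEQzM0RVVmZ4iaqqqqqoh3ZmZmVWeJmHVDMzMzRFVmeImaqqqqmYd2ZmZmVVZ4mYZDIzMzRFZneJmqqqqZiHd2Zmd2VEVomZdDIiMzRVZ3iZqqqqmYh3dmVWd3VERXiZhjISMzRWZ4maqrqqmHdnZlVWeIYzRWeJl0ERI0RWeJqru7upmHZWZVRVeZYyNFaJmFIBI0RWeJq83Muph2VWVURFeacgJFZ5mWMAI0VWeKvN7typh2VFVERFabggE1VomnQQE0VWeJvN7tyodVQ1VERFaKkgAkVomoUQE0VWeJq93duXVDMlVERFZ5gwAkVnmpYgE0VWeImru7l1MhEVVERFV4hAATVWiqcwEkVmd4iZqYdTEAAFVERFV5lRAjVWiqcxEkVmd4iIiHZCAAAFVURVaLpiEjRWeahBEkVmd3iIh2VCEAAFVVVVerpzIjRWealREkVmd3eHd2ZTIREVVVVVerlkMjRWealiEkVmd3d3d2ZUMyIlVVVVeZdkMzRFeapiEkZmd3d3d2ZVRDM1VVVVZ3ZmZEREWKpzEkZmd3d3d2ZVVERA=="/>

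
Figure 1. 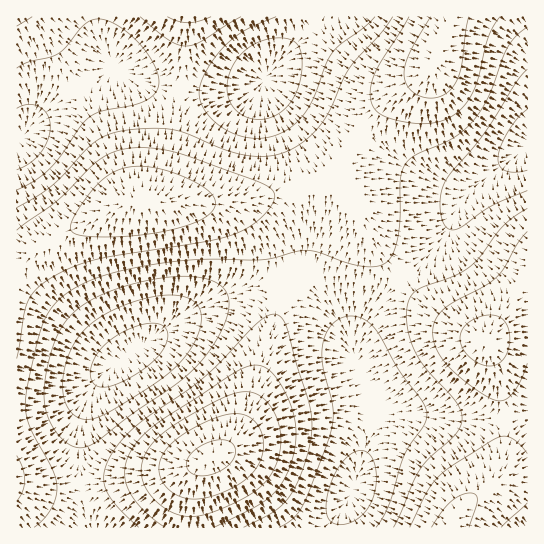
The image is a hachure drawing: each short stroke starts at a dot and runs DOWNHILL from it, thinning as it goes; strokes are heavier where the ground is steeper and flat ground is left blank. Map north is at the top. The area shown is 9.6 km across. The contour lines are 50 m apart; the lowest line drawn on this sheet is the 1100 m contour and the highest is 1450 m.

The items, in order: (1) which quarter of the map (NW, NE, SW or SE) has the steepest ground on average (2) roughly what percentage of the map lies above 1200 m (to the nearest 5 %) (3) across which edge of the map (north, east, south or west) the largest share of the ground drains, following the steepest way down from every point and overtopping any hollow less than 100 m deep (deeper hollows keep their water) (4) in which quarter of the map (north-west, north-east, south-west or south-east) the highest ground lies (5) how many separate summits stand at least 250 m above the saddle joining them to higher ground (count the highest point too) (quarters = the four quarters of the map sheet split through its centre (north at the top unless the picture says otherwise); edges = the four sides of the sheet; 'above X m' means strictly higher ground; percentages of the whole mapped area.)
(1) The south-west quarter is the steepest part of the map.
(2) Ground above 1200 m makes up about 75 % of the sheet.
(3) Drainage is mainly to the south: more ground falls towards that edge than towards any other.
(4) Look to the south-west quarter for the highest ground.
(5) Counting only tops that stand 250 m proud, the map has 1 summit.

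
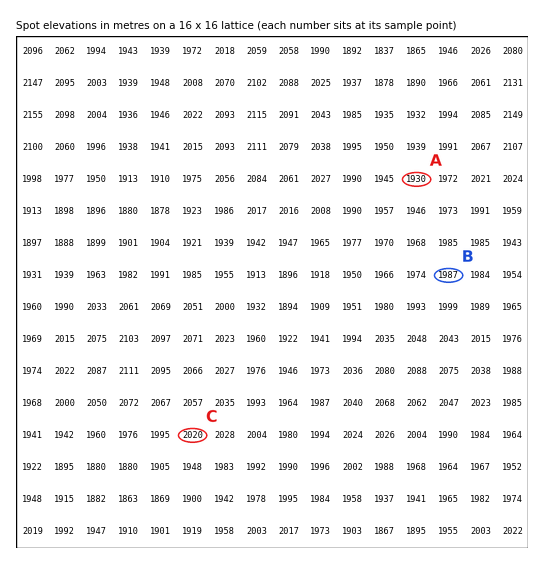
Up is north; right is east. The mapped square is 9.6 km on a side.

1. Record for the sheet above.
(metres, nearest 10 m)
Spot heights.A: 1930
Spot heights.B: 1990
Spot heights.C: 2020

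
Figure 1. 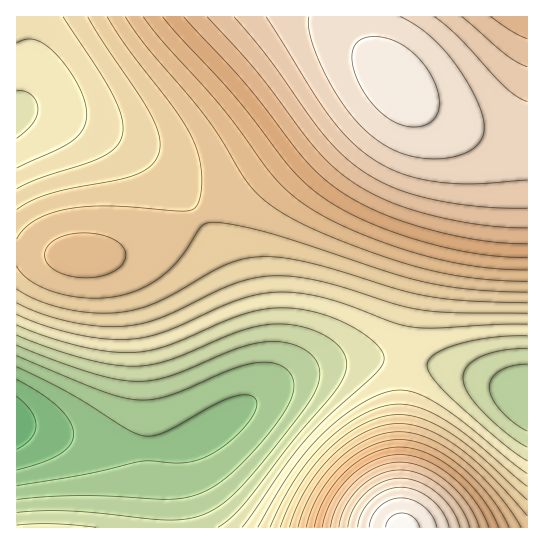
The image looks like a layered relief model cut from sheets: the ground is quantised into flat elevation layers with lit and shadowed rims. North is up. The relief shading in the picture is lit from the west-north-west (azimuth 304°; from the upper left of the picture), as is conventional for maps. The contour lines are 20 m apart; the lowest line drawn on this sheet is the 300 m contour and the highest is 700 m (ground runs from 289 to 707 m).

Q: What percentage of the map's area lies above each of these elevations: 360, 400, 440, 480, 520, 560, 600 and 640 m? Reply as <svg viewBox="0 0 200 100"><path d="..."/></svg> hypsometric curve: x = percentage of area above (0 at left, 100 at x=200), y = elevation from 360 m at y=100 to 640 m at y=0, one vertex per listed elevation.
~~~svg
<svg viewBox="0 0 200 100"><path d="M178 100l-20-14-25-15-27-14-35-14-17-14-13-15-15-14"/></svg>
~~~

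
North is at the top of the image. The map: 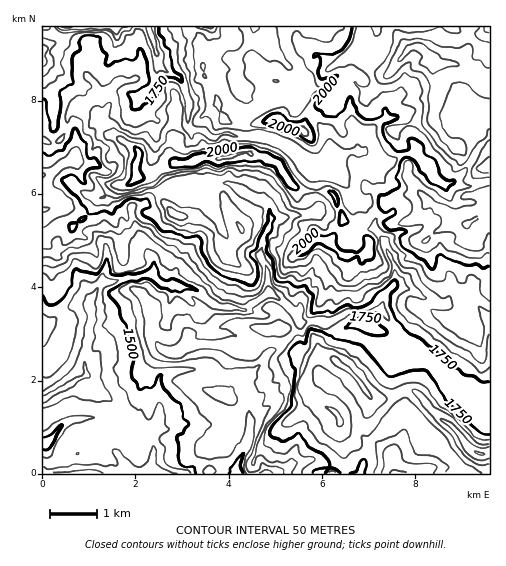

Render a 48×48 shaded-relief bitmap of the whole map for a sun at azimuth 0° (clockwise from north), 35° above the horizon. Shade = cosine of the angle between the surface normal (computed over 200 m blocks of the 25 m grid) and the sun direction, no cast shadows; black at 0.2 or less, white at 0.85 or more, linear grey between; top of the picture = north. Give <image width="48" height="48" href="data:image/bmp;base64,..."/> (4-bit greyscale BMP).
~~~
<image width="48" height="48" href="data:image/bmp;base64,Qk32BAAAAAAAAHYAAAAoAAAAMAAAADAAAAABAAQAAAAAAIAEAAATCwAAEwsAABAAAAAAAAAAAAAAABEREQAiIiIAMzMzAERERABVVVUAZmZmAHd3dwCIiIgAmZmZAKqqqgC7u7sAzMzMAN3d3QDu7u4A////AEUyI0V1VmRDaZdYcwFpvIV3iZq93LqEAEZlVmd2d3ZleIdZlDNXiHZ3eJq8zLliI0aZmZh4h3iIiId4tlVGVVZmeKuqq6hEvZWKqZiIiImZmZh3qWVGVVVneLy5mYVc79lniIh4mJmqqZh3mpdVZmZod5u5mFSt3LyoiIiZh4mZiIiIisuFZ3iIZnmphUrduqvLqqqod4iHd3iIiL3IZnqoZWeYZb3ambu6q6qHd3d2Z3iIiJu4eKund3d2WtypmXq7qpdnd3ZmeImZd3eHirqGirqHrLqYiDWKuod3d3d4mqqpiId5mphnrMy7y6mHdlRHqYiId1eKqpmHiXdqmHZpzLu8y5h2VIVWiIiZhjJGd3ZUV4d5p2esy6qquodlRahmd4mYhjMzRVVVVpmZuKzdupmqqHZERqmHeHiIdoqWZniJl3m7u97bqYiZdlQ0Z6qHeXeHeLy6mpmZhladvtyph3mGVDRWeJqYeYd3eaqru6mZmpidztuoiKlkQ0Z4iHipiZh3iIqsyrzd3MzKl2iqu7dERXmZmGaKmYh3eJqsu8u7u7ynYiNWeZZmiaqZlmZoiIdmervMunRDSclVd0QSNWiaqYiIhXdmZpqqzdzKlSIiBIMyR2UjQzm6dVd3d3d3U4ic7bh2QjIiNUARRmUzIQV2VFd3eFVmQjQ2eWVUMyIkeFICNmVlMyQjVXdlVzNEREdUVmZVQzNYqTUxJmV3VXczNnVUNTUyNnZ4hlVEVWiIh0iVIjaYh6ZDJWRDNWdCNmV4hTIzVoqFRoq7g2iqqoVWZVVVZpdlVTNmUxISJYl2Vbq8y8mJq0NpqWZnh7mYZDNVITECNph5haq73sqJmVVomYZ4h7u7dEVnRVNoiZibqIh4rKmrqHmYd4mqqIqpdCM1eGrcy5i8umVEZ3e7qXiZiKy6qndlZ1EAA3zLuqu7qFU0Zlq5iKmHi826qZZXqXUgAEiJmZuYZUI5qr2picuYvdu6qpmbuby2MxATNUVDQyGczNyYq7qJzKd5d2nMrLqpinEAAAAAARbLqamZqqqruXZHhkWKmGZ5mrmIZEMhJHzKh4iJqYisllRFuVRHdWZZu8zO7e3Mze6nRXd5mGV6dTRmiohWVlad7Mus7u7//shBFXZoiFRmZEeYaquGVnrf7Lu8qniIhSEjeGV3ZmiGQ3mZiKqVaKzczKqrhVRXZTScuEV2NJuoZomZh5mWiaqqu5mKp3mqu8zNtlZlRYmIiImYh6maqqmZqrqqmIqpq826uIh2Z3eHeIiYiLmrurqHiqm5V5qZmImZq6l3h2aIiYiZh7q6mbqGaKzXV6qZh3iZmZmIqENneIiIeMuoibupiM2laKmZiJqYZmeIh2RFVXd3mrqYmqu7qblmiZmZibqXV4dmeahFVnd5qZiaqZq6qpd4iZiJmql2ecuXiqt2eaqpqWmqmZvKm3Z4mpiJqph3q7zKmqqprMzKmEnM3c3cq1Z4rLiJqoiKu6q6iqrN3bu7hjnv///du0Z3vciJqoiaupmqiqre7aqqhA=="/>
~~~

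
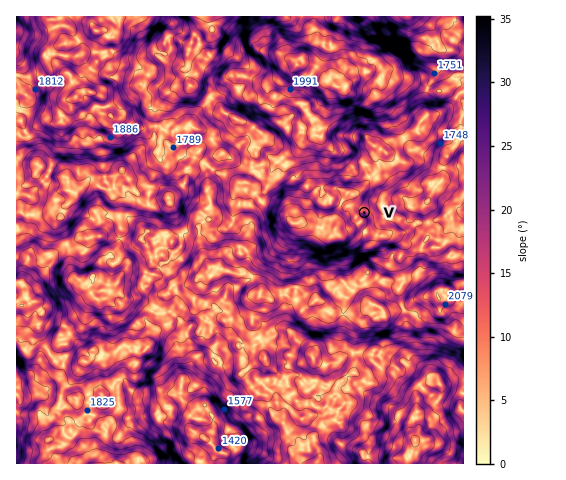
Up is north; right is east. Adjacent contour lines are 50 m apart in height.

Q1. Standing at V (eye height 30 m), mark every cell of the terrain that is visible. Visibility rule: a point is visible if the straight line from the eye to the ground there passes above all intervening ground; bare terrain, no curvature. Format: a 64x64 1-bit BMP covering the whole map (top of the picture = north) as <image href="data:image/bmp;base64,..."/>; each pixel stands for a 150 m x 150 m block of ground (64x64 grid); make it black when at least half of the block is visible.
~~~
<image width="64" height="64" href="data:image/bmp;base64,Qk0+AgAAAAAAAD4AAAAoAAAAQAAAAEAAAAABAAEAAAAAAAACAAATCwAAEwsAAAIAAAAAAAAA////AAAAAAAAAAAAAAAAAAAAAAAAAAAAAAAAAAAAAAAAAAAAAAAAAAAAAAAAAAAAAAAAAAAAAAAAAAAAAAAAAAAAAAAAAAAAAAAAAAAAAAAAAAAAAAAAAAAAAAAAAAAAAAAAAAAAAAAAAAAAAAAAAAAAAAAAAAAAAAAAAAAAAAAAAAAAAAAAAAAAAAAAAAAAAAAAAAAAAAAAAAAAAAAAAAAAAAAAAAAAAAAAAAAAAAAAAAAAAAAAAAAAAAAAAAAAAAAAAAAAAIAAAAAAGBAA8AAAAAAfsAB8AAAAAB+6BB8AAAAAf/+LmQAAAAb/f/DYAAAABH///MAAAAAAf///wAAAAAD////AAAAAAH//8AAAAAAAf//wAAAAAAA/nPAAAAAACH+f8AAAAAAMPw/xAAAAAAx+H+AAAAAAHB8fgAAAAAAcD//AAAAAAAgH/8AAAAAAEAP/4AAAAAAAAf/gAAAAAAYA/8AAAAAAAAD/gAAAAgAAAHgAAAADAAAAAAAAAwMAAAAAfAADB4AAAA/+AAADAAAAD/4AAAEAAAAP/wAAAAAAAB//AAB8AAAAH++AABwAAAA8D8AAAAAAAEABgAAAAAAAACAAAAAAAACAAAAAAAAAAAAAAAAAAAAAAAAAAAAAAAAAAAAAAAAAAAAAAAAAAAAAAAAAAAAAAAAAAAAAAAAAAAAAAA=="/>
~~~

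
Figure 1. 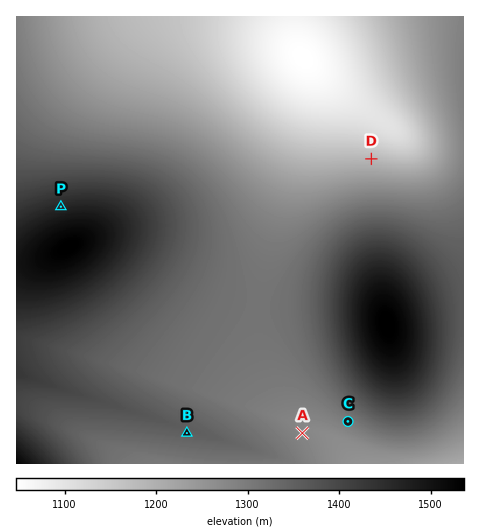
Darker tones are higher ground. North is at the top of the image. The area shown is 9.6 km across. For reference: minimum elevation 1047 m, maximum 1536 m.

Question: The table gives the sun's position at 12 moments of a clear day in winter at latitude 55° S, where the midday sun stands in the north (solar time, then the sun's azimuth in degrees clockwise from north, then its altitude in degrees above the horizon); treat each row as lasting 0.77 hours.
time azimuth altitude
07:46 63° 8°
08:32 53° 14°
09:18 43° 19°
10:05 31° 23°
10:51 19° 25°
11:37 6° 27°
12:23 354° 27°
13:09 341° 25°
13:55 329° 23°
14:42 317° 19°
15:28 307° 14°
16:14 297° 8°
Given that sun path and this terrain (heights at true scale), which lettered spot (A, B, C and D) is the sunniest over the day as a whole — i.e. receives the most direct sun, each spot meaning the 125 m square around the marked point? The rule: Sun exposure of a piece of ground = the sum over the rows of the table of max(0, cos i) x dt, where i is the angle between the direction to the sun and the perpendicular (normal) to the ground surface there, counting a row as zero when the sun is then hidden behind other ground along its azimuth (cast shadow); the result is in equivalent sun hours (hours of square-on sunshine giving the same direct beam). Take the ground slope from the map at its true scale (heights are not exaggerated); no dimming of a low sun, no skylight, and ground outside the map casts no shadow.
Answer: D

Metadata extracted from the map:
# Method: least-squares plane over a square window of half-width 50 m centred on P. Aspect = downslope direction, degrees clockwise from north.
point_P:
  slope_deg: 7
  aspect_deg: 346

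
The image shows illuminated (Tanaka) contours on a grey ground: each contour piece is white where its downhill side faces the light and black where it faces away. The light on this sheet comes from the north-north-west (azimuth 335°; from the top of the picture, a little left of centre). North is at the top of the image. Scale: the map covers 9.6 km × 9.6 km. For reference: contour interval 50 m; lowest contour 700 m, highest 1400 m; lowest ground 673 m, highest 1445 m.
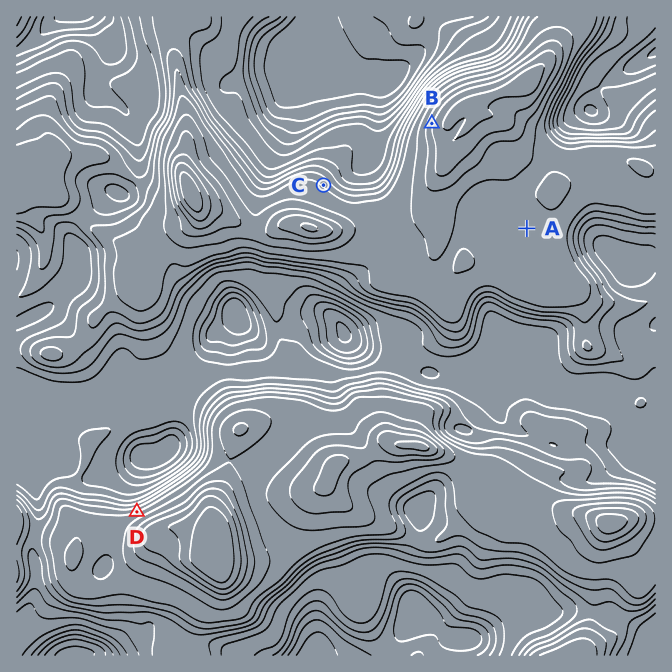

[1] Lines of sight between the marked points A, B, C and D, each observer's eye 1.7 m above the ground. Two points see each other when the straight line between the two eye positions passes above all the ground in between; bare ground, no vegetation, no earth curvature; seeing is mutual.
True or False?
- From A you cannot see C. True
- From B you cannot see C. False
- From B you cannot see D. False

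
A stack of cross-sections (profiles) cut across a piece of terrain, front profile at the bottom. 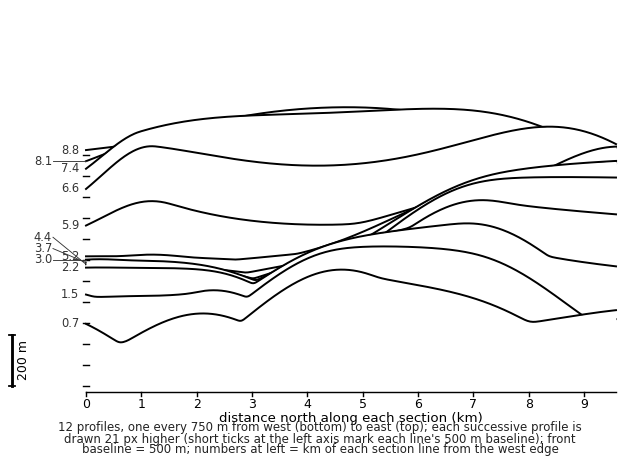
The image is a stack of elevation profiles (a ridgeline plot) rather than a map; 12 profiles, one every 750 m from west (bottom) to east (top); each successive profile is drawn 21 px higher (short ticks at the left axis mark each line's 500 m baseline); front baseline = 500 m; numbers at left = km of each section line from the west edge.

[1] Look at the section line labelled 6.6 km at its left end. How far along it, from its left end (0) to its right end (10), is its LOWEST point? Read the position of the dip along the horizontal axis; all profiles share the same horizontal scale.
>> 0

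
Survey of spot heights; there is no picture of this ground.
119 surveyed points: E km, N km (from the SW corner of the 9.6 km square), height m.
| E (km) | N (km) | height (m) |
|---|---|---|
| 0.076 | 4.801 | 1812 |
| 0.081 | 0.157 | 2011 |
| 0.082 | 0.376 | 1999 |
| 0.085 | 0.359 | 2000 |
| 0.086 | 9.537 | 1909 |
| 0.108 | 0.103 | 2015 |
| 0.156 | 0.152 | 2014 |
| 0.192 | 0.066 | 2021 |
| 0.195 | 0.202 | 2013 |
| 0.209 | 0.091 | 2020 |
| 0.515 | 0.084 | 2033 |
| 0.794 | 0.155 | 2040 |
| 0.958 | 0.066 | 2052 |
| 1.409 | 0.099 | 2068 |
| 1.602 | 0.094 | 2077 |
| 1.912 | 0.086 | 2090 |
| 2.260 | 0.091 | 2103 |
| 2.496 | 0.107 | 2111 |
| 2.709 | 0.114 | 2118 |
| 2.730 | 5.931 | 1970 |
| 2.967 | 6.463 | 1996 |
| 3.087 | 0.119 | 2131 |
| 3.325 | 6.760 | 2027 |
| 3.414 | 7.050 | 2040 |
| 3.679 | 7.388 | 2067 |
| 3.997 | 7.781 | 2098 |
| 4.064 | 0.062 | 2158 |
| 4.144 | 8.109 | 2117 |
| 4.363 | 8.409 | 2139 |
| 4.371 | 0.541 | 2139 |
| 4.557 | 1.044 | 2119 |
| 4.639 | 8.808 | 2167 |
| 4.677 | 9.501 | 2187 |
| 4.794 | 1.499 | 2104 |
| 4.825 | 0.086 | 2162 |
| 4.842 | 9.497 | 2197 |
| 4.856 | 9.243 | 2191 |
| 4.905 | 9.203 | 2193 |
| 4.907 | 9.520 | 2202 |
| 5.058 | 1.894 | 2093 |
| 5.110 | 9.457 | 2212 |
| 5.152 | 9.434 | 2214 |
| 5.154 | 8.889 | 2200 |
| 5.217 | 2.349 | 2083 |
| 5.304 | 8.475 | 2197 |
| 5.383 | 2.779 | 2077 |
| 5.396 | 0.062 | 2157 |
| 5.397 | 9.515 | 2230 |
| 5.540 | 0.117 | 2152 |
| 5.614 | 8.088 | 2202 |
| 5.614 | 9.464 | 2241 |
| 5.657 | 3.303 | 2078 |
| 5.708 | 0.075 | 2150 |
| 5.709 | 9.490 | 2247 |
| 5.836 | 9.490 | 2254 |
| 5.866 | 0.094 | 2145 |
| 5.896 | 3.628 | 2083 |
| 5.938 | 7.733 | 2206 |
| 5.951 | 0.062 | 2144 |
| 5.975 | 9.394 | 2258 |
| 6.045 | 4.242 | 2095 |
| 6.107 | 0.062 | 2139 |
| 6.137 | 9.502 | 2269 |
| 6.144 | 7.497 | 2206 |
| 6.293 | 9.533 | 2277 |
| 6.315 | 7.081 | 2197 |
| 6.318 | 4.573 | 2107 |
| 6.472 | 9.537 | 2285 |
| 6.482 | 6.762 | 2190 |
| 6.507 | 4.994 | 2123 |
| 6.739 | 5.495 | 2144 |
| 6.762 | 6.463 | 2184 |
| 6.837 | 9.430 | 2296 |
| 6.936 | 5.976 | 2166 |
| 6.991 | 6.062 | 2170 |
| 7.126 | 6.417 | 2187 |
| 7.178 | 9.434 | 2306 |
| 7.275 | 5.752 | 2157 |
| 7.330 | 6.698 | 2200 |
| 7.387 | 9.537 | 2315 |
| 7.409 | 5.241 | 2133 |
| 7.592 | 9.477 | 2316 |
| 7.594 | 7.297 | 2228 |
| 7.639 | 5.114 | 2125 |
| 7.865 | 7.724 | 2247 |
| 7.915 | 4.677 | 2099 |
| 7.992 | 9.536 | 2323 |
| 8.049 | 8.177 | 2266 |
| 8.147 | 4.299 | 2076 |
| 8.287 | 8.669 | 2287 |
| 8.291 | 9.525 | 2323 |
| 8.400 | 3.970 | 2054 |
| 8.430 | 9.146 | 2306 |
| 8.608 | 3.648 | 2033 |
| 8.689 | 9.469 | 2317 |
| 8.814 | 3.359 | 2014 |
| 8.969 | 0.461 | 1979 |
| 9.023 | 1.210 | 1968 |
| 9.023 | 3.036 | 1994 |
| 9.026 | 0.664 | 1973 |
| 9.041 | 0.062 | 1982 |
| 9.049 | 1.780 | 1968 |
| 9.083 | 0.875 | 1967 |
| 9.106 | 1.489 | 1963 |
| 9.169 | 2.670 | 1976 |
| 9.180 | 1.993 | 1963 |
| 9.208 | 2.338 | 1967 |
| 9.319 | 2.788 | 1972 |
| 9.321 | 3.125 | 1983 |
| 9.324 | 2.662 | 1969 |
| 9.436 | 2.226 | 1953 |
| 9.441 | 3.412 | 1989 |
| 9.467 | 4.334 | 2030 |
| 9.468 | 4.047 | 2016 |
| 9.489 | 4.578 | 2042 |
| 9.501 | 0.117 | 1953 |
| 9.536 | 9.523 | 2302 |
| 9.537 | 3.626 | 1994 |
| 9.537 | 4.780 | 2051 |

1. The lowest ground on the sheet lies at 1805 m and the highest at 2325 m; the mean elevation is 2060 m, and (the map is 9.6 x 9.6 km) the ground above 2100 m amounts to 30.7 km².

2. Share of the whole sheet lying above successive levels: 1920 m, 88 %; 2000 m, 70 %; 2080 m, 42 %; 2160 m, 17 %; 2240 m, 7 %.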